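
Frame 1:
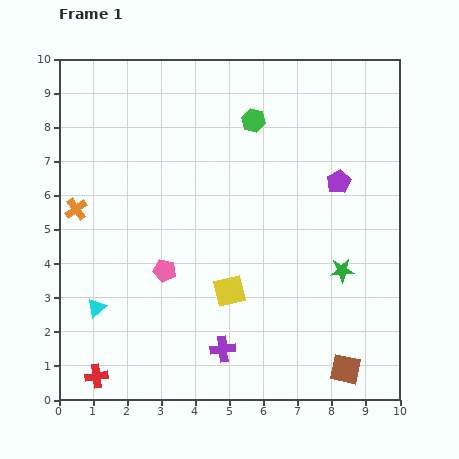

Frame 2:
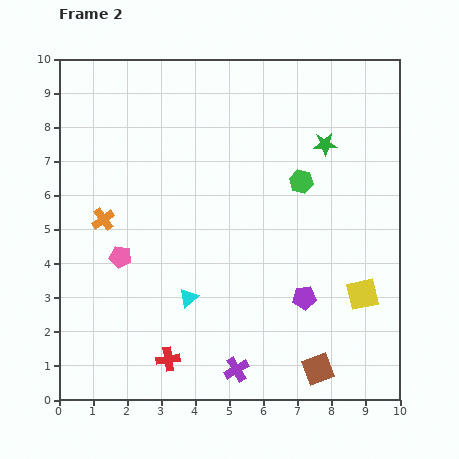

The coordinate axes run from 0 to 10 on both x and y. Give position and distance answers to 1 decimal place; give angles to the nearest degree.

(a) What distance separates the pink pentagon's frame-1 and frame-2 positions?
1.4

The pink pentagon moved from (3.1, 3.8) to (1.8, 4.2), a distance of √(1.3² + 0.4²) ≈ 1.4.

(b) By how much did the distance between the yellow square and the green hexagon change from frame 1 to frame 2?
-1.2

Distance in frame 1: 5.0. Distance in frame 2: 3.8.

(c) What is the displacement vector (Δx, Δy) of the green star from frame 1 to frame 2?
(-0.5, 3.7)

The green star was at (8.3, 3.8) in frame 1 and (7.8, 7.5) in frame 2.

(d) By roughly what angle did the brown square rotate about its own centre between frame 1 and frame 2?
32° counter-clockwise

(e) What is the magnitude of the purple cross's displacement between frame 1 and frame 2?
0.7

The purple cross moved from (4.8, 1.5) to (5.2, 0.9), a distance of √(0.4² + 0.6²) ≈ 0.7.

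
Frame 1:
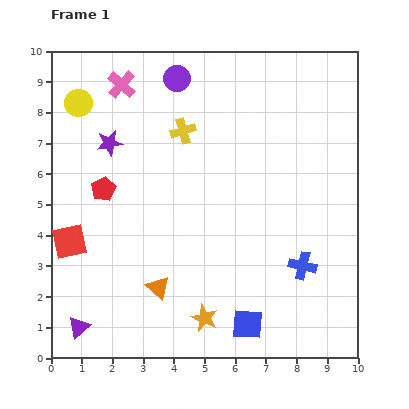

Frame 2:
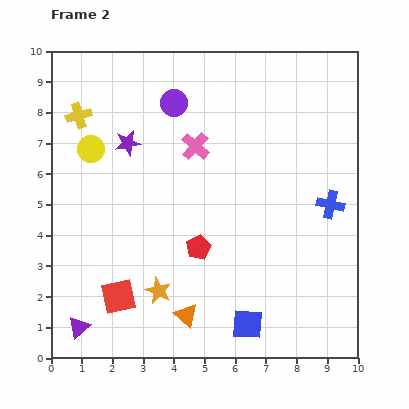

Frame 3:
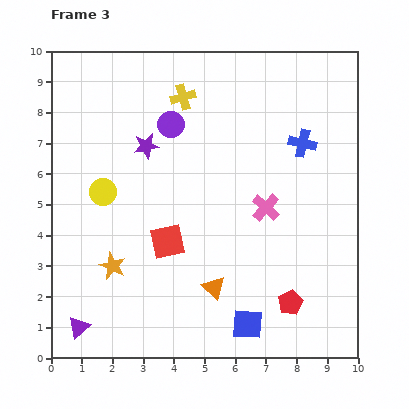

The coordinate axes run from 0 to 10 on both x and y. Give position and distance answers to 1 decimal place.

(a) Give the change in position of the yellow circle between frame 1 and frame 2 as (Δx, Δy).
(0.4, -1.5)

The yellow circle was at (0.9, 8.3) in frame 1 and (1.3, 6.8) in frame 2.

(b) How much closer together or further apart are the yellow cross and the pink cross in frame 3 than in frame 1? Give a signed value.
+2.0

Distance in frame 1: 2.5. Distance in frame 3: 4.5.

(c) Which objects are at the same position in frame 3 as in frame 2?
the blue square, the purple triangle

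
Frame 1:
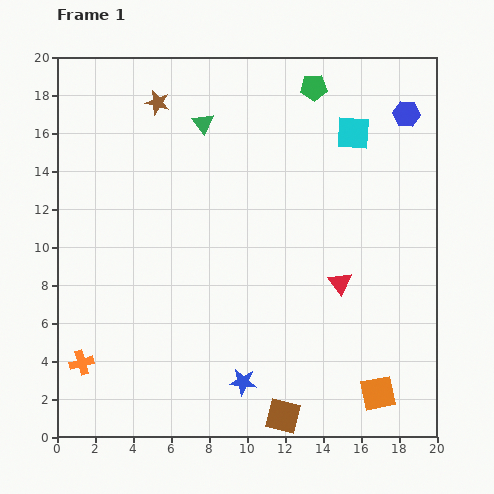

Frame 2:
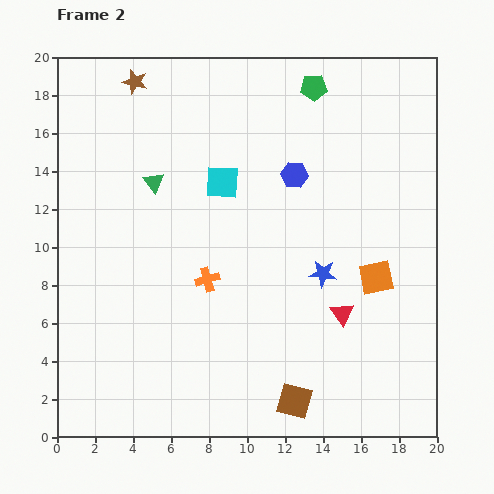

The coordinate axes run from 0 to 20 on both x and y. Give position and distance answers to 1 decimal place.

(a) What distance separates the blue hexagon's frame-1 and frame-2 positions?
6.7

The blue hexagon moved from (18.4, 17.0) to (12.5, 13.8), a distance of √(5.9² + 3.2²) ≈ 6.7.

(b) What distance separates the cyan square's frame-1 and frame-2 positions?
7.4

The cyan square moved from (15.6, 16.0) to (8.7, 13.4), a distance of √(6.9² + 2.6²) ≈ 7.4.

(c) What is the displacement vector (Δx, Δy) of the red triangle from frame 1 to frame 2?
(0.1, -1.6)

The red triangle was at (14.9, 8.1) in frame 1 and (15.0, 6.5) in frame 2.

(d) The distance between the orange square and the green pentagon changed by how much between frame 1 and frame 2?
-6.0

Distance in frame 1: 16.5. Distance in frame 2: 10.5.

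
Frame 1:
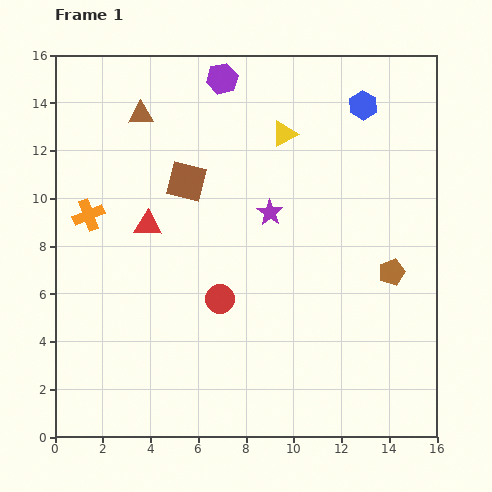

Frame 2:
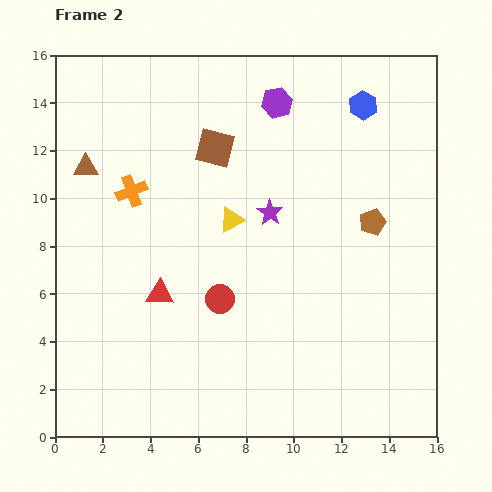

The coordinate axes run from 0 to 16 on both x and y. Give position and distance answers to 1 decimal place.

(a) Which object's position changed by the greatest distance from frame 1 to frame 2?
the yellow triangle

(moved 4.2; next 3.2)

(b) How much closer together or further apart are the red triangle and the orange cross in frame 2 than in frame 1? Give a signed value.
+2.0

Distance in frame 1: 2.5. Distance in frame 2: 4.5.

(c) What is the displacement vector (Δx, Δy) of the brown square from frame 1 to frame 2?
(1.2, 1.4)

The brown square was at (5.5, 10.7) in frame 1 and (6.7, 12.1) in frame 2.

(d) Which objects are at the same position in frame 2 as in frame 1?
the blue hexagon, the red circle, the purple star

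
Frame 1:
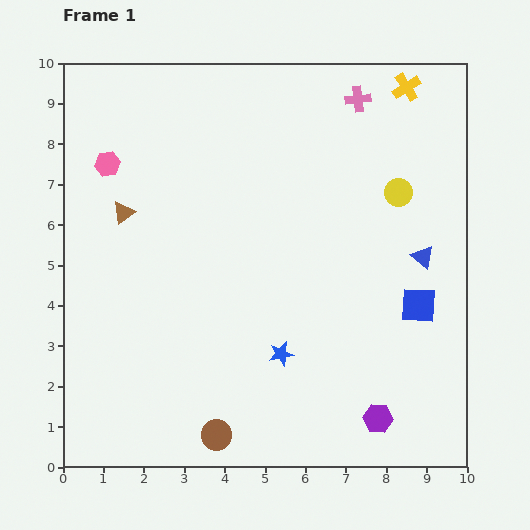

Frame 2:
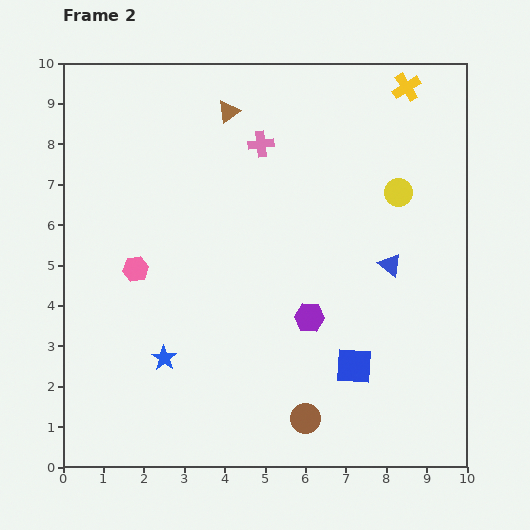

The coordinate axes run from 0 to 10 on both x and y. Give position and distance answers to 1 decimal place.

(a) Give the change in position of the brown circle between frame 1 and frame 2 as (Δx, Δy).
(2.2, 0.4)

The brown circle was at (3.8, 0.8) in frame 1 and (6.0, 1.2) in frame 2.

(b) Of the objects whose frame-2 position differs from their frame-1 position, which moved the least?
the blue triangle

(moved 0.8)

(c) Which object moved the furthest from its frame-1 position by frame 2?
the brown triangle

(moved 3.6; next 3.0)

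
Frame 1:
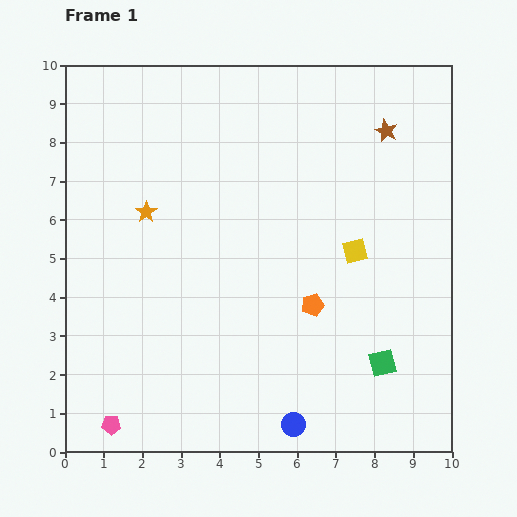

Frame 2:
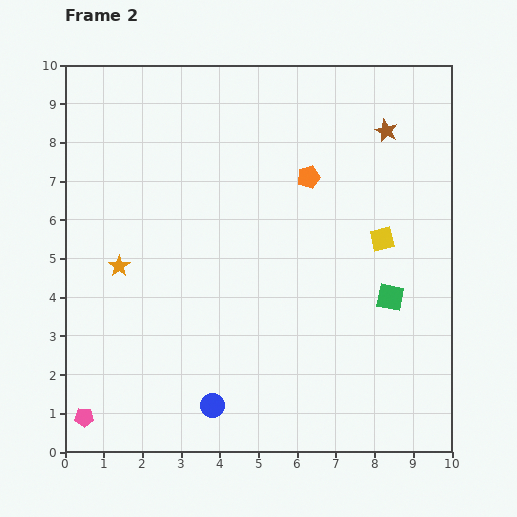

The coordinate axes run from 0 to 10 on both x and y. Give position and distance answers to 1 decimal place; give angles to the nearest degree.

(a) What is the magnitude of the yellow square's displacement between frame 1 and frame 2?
0.8

The yellow square moved from (7.5, 5.2) to (8.2, 5.5), a distance of √(0.7² + 0.3²) ≈ 0.8.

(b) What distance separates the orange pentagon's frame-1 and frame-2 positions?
3.3

The orange pentagon moved from (6.4, 3.8) to (6.3, 7.1), a distance of √(0.1² + 3.3²) ≈ 3.3.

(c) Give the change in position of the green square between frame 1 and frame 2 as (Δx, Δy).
(0.2, 1.7)

The green square was at (8.2, 2.3) in frame 1 and (8.4, 4.0) in frame 2.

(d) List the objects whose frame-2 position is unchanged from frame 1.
the brown star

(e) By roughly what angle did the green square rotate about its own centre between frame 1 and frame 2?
26° clockwise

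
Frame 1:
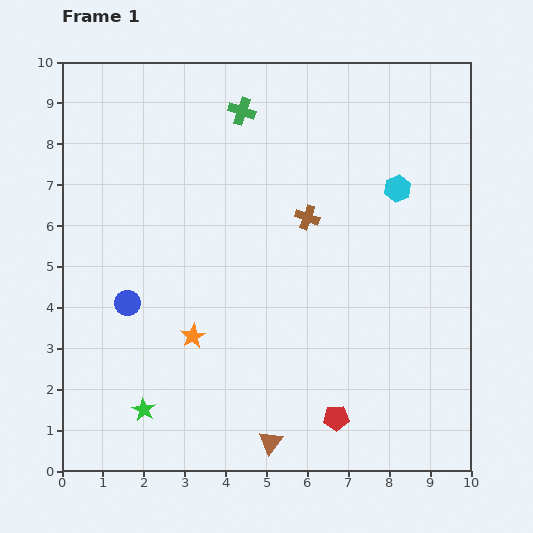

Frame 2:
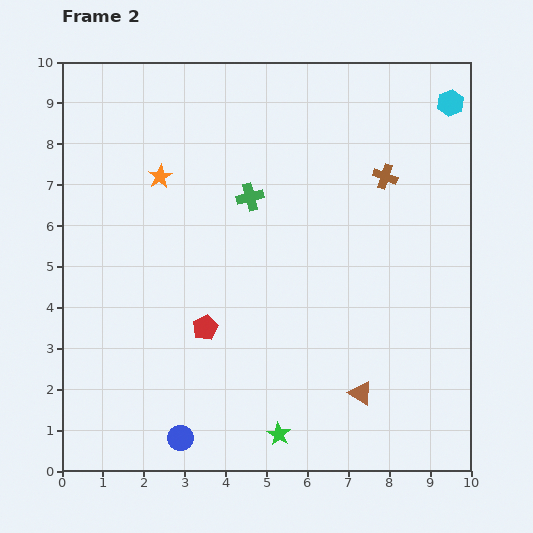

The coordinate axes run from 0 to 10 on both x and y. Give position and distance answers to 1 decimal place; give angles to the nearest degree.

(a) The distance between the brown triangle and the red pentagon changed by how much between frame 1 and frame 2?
+2.4

Distance in frame 1: 1.7. Distance in frame 2: 4.1.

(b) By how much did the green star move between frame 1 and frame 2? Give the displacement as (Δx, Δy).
(3.3, -0.6)

The green star was at (2.0, 1.5) in frame 1 and (5.3, 0.9) in frame 2.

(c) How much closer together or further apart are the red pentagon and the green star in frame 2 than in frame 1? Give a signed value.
-1.5

Distance in frame 1: 4.7. Distance in frame 2: 3.2.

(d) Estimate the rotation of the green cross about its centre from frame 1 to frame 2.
34° counter-clockwise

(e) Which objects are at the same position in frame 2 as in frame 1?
none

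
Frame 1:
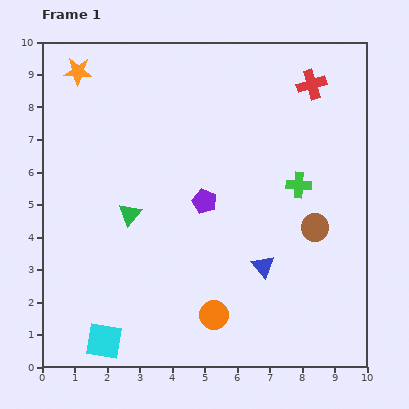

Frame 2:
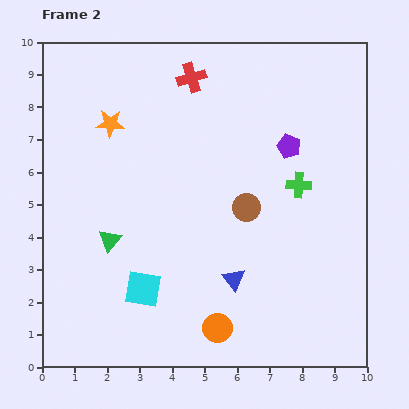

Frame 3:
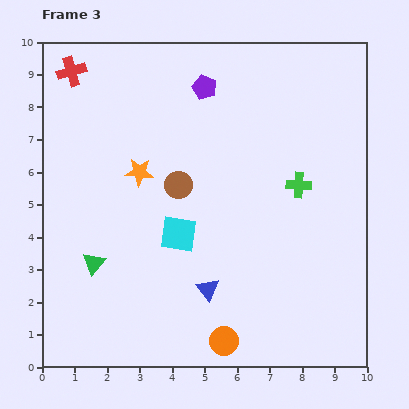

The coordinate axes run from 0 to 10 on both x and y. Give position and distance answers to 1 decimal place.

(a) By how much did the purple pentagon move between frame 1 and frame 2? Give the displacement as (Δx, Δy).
(2.6, 1.7)

The purple pentagon was at (5.0, 5.1) in frame 1 and (7.6, 6.8) in frame 2.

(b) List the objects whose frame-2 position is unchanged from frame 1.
the green cross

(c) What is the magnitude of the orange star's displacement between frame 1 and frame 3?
3.6

The orange star moved from (1.1, 9.1) to (3.0, 6.0), a distance of √(1.9² + 3.1²) ≈ 3.6.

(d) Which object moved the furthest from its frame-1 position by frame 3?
the red cross

(moved 7.4; next 4.4)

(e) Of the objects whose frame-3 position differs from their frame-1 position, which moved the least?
the orange circle

(moved 0.9)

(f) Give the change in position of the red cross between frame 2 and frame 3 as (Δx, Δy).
(-3.7, 0.2)

The red cross was at (4.6, 8.9) in frame 2 and (0.9, 9.1) in frame 3.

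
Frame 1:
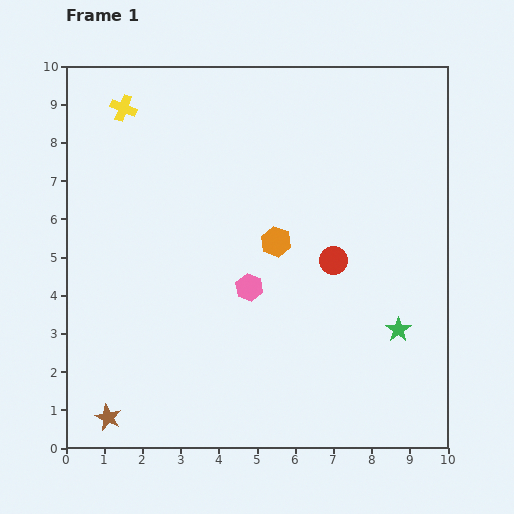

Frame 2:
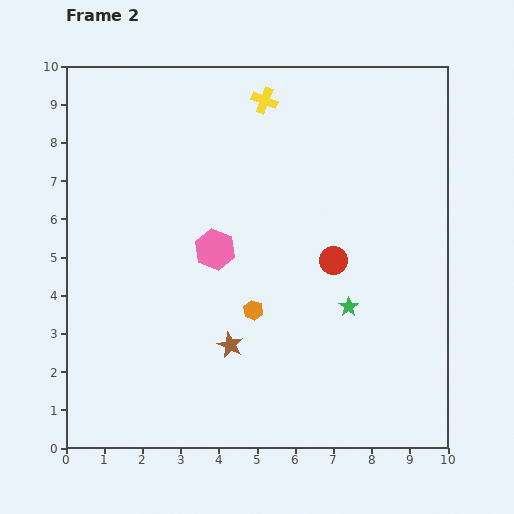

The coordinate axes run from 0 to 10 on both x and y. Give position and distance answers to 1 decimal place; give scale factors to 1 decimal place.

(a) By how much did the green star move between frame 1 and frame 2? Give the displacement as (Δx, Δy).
(-1.3, 0.6)

The green star was at (8.7, 3.1) in frame 1 and (7.4, 3.7) in frame 2.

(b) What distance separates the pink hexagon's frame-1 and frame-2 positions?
1.3

The pink hexagon moved from (4.8, 4.2) to (3.9, 5.2), a distance of √(0.9² + 1.0²) ≈ 1.3.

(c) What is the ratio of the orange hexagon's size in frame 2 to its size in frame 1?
0.7×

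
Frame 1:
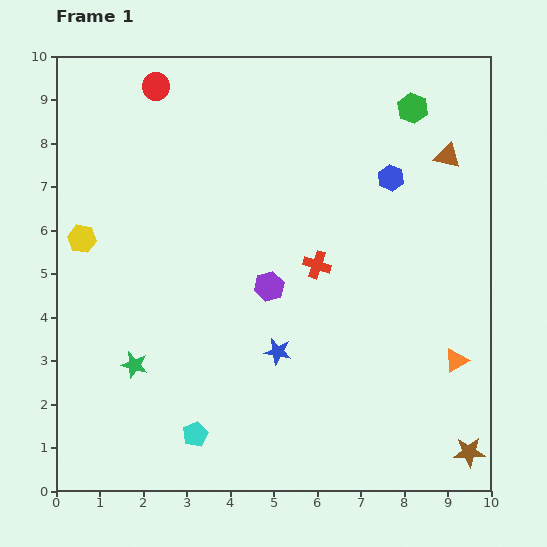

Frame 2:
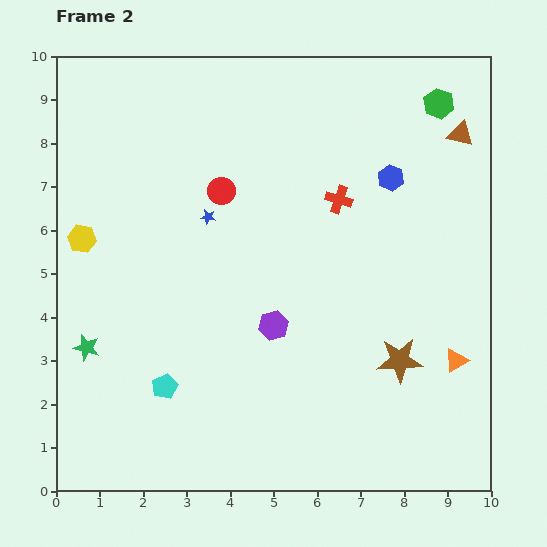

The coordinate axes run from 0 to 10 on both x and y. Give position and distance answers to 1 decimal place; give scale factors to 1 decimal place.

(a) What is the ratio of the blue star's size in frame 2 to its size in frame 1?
0.6×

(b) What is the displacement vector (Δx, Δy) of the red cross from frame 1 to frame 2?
(0.5, 1.5)

The red cross was at (6.0, 5.2) in frame 1 and (6.5, 6.7) in frame 2.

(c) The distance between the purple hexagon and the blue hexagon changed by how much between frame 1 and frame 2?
+0.5

Distance in frame 1: 3.8. Distance in frame 2: 4.3.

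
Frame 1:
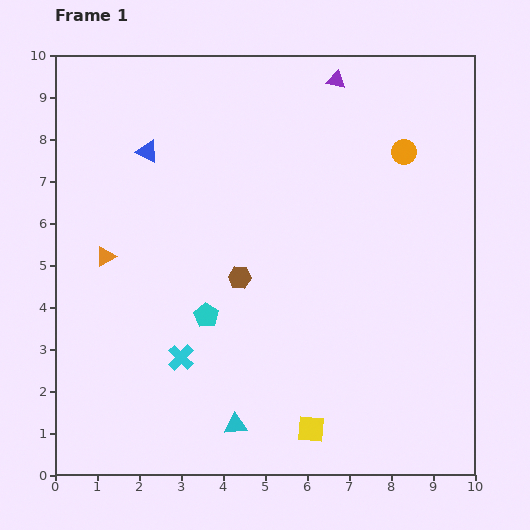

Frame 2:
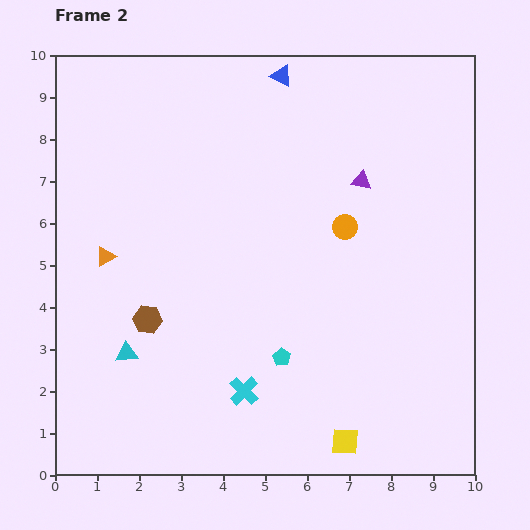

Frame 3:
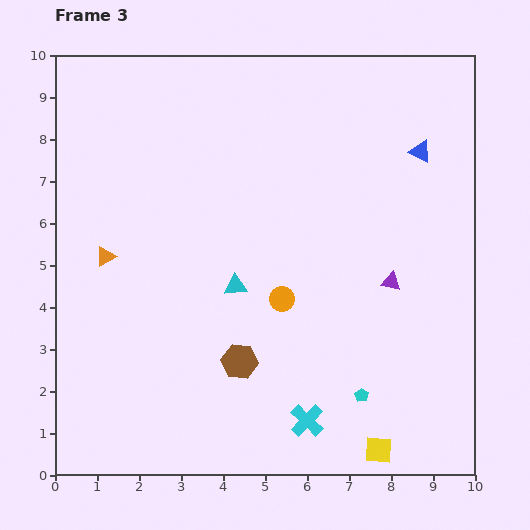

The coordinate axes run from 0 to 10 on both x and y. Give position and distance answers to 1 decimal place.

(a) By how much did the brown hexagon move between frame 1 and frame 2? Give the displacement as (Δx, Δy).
(-2.2, -1.0)

The brown hexagon was at (4.4, 4.7) in frame 1 and (2.2, 3.7) in frame 2.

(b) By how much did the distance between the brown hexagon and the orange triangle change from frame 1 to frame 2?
-1.4

Distance in frame 1: 3.2. Distance in frame 2: 1.8.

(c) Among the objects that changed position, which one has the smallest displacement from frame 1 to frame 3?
the yellow square

(moved 1.7)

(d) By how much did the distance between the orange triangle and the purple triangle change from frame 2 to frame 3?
+0.4

Distance in frame 2: 6.4. Distance in frame 3: 6.8.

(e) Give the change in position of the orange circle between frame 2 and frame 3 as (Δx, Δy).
(-1.5, -1.7)

The orange circle was at (6.9, 5.9) in frame 2 and (5.4, 4.2) in frame 3.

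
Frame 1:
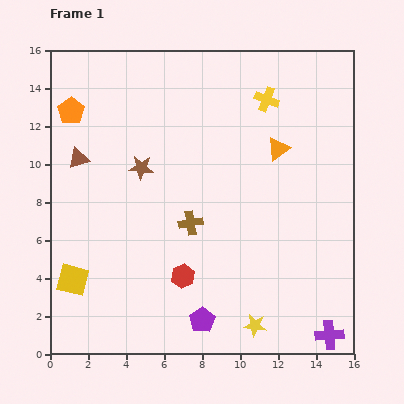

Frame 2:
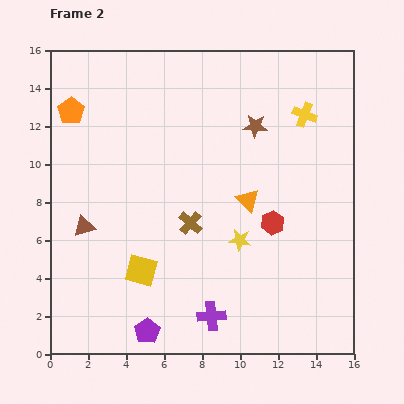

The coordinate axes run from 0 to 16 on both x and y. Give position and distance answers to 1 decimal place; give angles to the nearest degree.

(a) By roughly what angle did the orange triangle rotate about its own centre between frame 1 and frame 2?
40° counter-clockwise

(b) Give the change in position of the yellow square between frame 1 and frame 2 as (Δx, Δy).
(3.6, 0.5)

The yellow square was at (1.2, 3.9) in frame 1 and (4.8, 4.4) in frame 2.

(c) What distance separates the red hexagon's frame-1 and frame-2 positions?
5.5

The red hexagon moved from (7.0, 4.1) to (11.7, 6.9), a distance of √(4.7² + 2.8²) ≈ 5.5.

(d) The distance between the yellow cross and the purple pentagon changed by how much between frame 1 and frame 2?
+2.0

Distance in frame 1: 12.1. Distance in frame 2: 14.1.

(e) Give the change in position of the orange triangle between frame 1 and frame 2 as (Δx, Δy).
(-1.6, -2.7)

The orange triangle was at (12.0, 10.8) in frame 1 and (10.4, 8.1) in frame 2.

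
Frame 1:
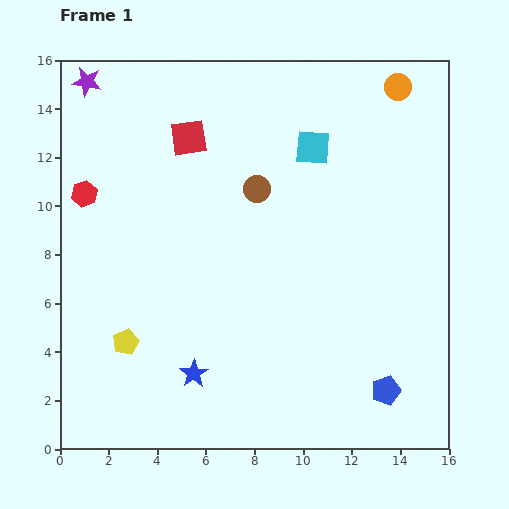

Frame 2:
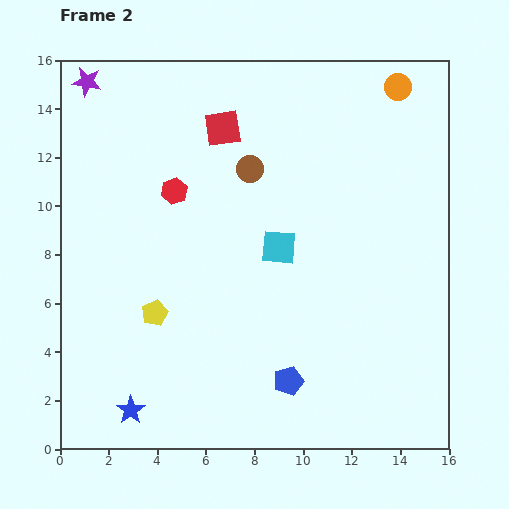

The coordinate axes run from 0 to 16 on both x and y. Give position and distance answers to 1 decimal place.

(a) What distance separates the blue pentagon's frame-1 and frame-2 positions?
4.0

The blue pentagon moved from (13.4, 2.4) to (9.4, 2.8), a distance of √(4.0² + 0.4²) ≈ 4.0.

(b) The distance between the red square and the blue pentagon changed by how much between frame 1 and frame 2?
-2.5

Distance in frame 1: 13.2. Distance in frame 2: 10.7.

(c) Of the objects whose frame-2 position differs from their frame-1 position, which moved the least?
the brown circle

(moved 0.9)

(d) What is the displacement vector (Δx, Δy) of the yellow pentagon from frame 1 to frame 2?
(1.2, 1.2)

The yellow pentagon was at (2.7, 4.4) in frame 1 and (3.9, 5.6) in frame 2.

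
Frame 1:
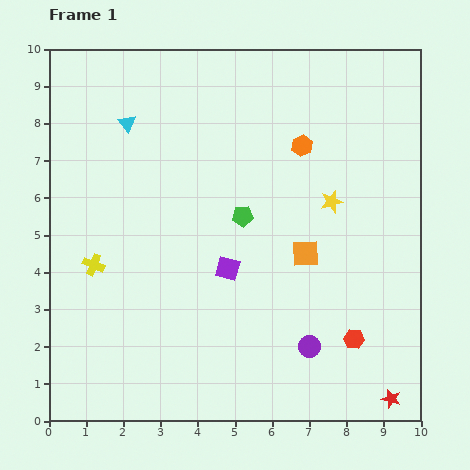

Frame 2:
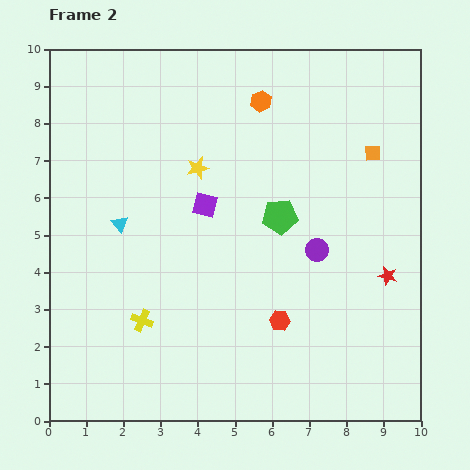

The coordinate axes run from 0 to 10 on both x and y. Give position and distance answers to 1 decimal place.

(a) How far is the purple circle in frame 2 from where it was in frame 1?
2.6

The purple circle moved from (7.0, 2.0) to (7.2, 4.6), a distance of √(0.2² + 2.6²) ≈ 2.6.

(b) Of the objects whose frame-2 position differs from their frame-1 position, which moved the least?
the green pentagon

(moved 1.0)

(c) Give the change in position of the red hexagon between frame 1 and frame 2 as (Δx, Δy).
(-2.0, 0.5)

The red hexagon was at (8.2, 2.2) in frame 1 and (6.2, 2.7) in frame 2.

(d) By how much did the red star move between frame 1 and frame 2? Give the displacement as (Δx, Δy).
(-0.1, 3.3)

The red star was at (9.2, 0.6) in frame 1 and (9.1, 3.9) in frame 2.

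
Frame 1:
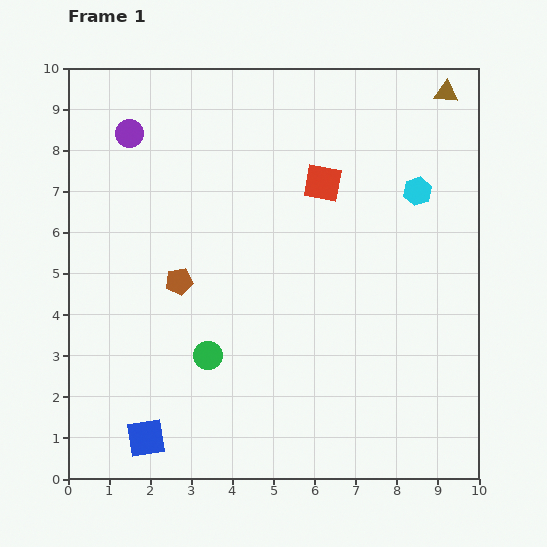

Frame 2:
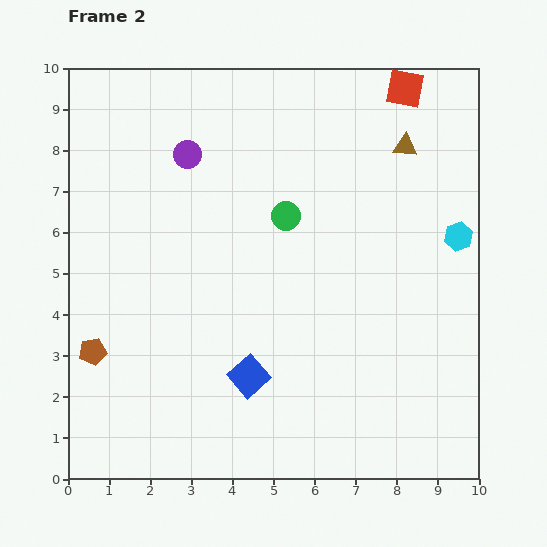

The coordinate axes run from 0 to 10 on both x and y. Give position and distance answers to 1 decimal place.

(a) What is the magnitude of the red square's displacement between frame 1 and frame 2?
3.0

The red square moved from (6.2, 7.2) to (8.2, 9.5), a distance of √(2.0² + 2.3²) ≈ 3.0.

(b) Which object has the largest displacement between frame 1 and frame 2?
the green circle

(moved 3.9; next 3.0)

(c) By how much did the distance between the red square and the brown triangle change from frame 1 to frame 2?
-2.3

Distance in frame 1: 3.7. Distance in frame 2: 1.4.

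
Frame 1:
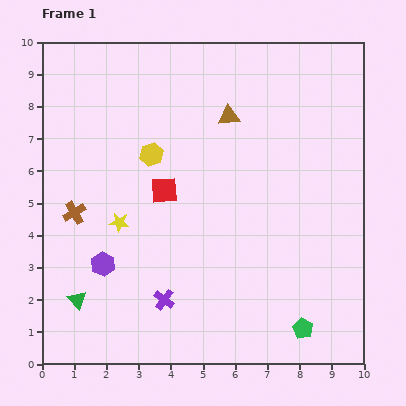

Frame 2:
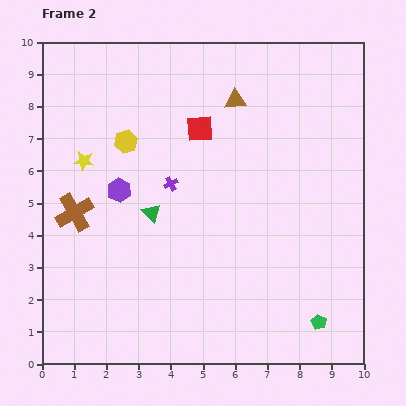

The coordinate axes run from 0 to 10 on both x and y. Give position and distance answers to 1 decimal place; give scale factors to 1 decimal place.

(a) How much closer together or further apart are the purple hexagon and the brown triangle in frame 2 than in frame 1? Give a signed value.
-1.4

Distance in frame 1: 6.0. Distance in frame 2: 4.6.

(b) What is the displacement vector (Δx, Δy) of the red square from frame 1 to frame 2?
(1.1, 1.9)

The red square was at (3.8, 5.4) in frame 1 and (4.9, 7.3) in frame 2.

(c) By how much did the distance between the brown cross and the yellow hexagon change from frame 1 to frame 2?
-0.3

Distance in frame 1: 3.0. Distance in frame 2: 2.7.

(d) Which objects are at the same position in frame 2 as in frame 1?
the brown cross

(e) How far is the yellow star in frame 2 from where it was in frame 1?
2.2

The yellow star moved from (2.4, 4.4) to (1.3, 6.3), a distance of √(1.1² + 1.9²) ≈ 2.2.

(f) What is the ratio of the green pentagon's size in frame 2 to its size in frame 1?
0.8×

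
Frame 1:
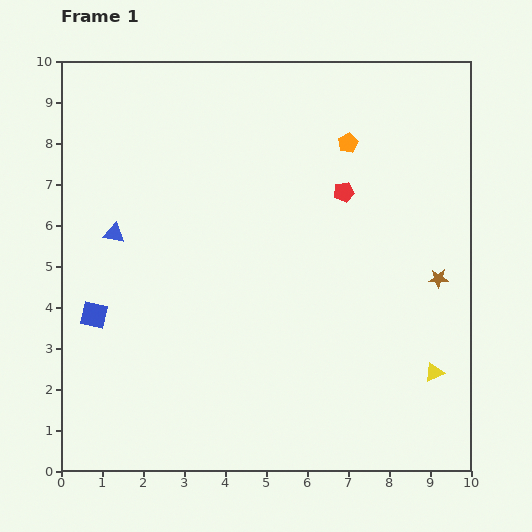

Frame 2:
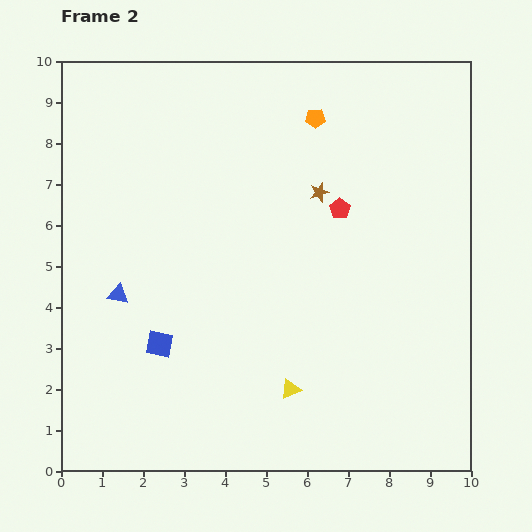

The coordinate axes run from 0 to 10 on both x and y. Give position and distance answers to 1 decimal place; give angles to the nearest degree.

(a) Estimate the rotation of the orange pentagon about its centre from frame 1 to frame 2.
26° clockwise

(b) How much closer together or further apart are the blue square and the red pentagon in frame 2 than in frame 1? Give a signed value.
-1.3

Distance in frame 1: 6.8. Distance in frame 2: 5.5.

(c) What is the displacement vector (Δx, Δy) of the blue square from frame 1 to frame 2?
(1.6, -0.7)

The blue square was at (0.8, 3.8) in frame 1 and (2.4, 3.1) in frame 2.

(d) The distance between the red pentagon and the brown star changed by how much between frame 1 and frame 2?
-2.5

Distance in frame 1: 3.1. Distance in frame 2: 0.6.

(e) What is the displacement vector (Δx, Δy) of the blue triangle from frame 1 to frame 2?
(0.1, -1.5)

The blue triangle was at (1.3, 5.8) in frame 1 and (1.4, 4.3) in frame 2.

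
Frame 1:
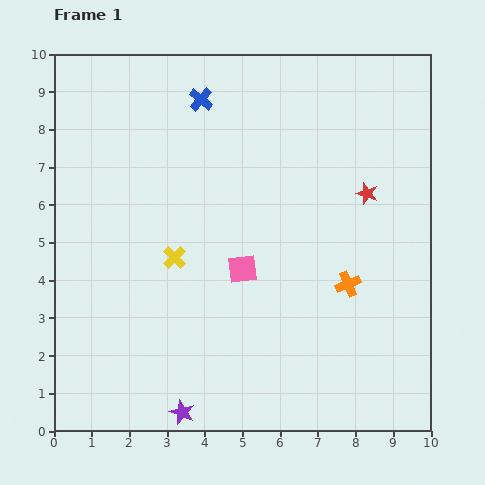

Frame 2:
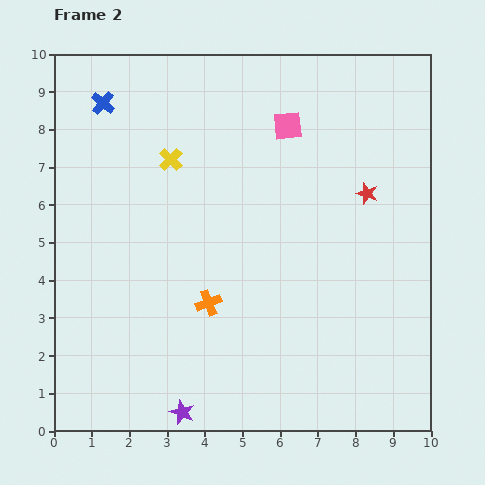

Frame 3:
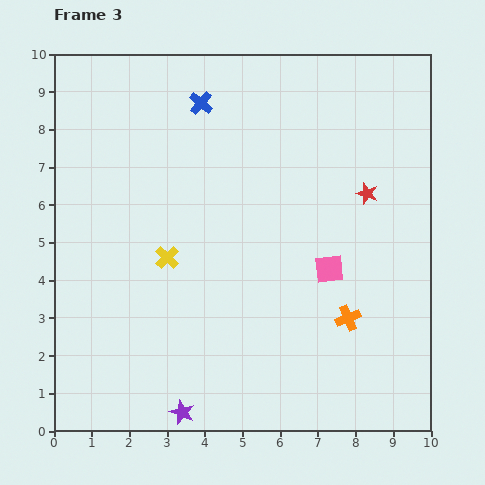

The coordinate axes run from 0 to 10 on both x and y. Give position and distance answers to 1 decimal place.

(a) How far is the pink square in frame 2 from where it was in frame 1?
4.0

The pink square moved from (5.0, 4.3) to (6.2, 8.1), a distance of √(1.2² + 3.8²) ≈ 4.0.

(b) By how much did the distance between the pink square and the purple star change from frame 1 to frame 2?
+4.0

Distance in frame 1: 4.1. Distance in frame 2: 8.1.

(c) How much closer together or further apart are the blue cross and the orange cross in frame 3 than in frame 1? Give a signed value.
+0.6

Distance in frame 1: 6.3. Distance in frame 3: 6.9.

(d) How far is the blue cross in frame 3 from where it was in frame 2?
2.6

The blue cross moved from (1.3, 8.7) to (3.9, 8.7), a distance of √(2.6² + 0.0²) ≈ 2.6.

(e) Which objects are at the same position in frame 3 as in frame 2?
the red star, the purple star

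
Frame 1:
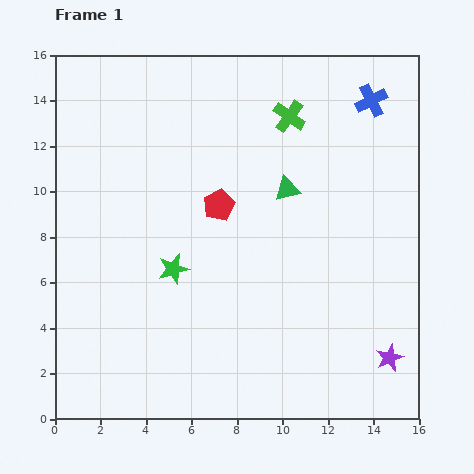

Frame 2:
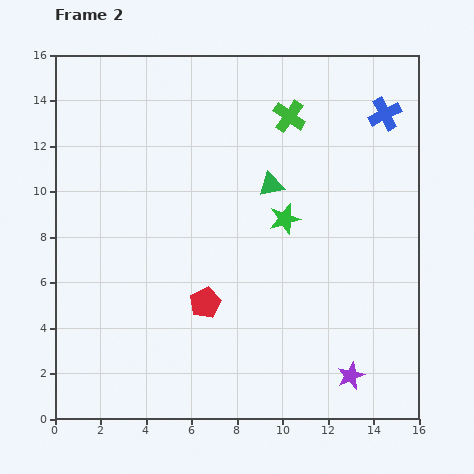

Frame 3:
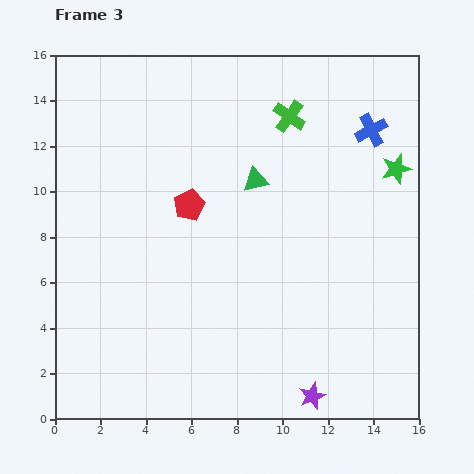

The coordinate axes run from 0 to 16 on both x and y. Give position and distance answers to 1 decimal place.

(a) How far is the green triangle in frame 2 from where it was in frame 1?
0.7

The green triangle moved from (10.2, 10.1) to (9.5, 10.3), a distance of √(0.7² + 0.2²) ≈ 0.7.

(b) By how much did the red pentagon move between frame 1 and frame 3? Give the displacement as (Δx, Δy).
(-1.3, 0.0)

The red pentagon was at (7.2, 9.4) in frame 1 and (5.9, 9.4) in frame 3.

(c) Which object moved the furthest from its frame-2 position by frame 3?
the green star

(moved 5.4; next 4.4)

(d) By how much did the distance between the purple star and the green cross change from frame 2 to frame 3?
+0.6

Distance in frame 2: 11.7. Distance in frame 3: 12.3.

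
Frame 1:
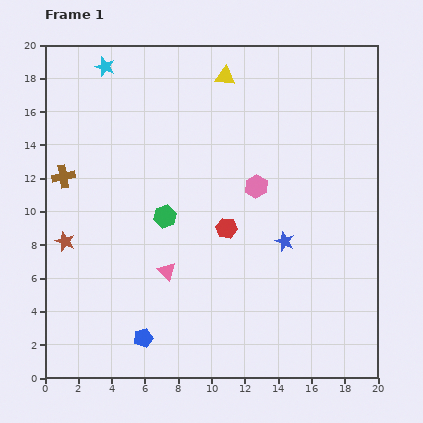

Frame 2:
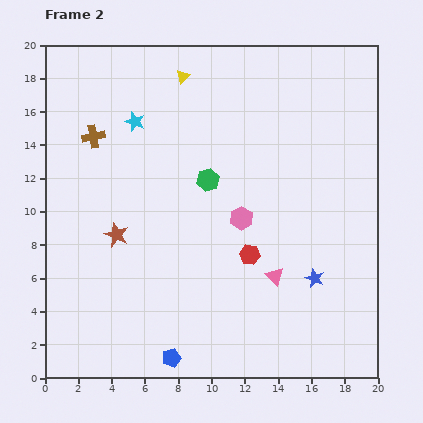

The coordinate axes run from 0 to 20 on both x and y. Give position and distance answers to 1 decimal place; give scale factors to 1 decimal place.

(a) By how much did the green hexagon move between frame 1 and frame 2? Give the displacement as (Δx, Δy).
(2.6, 2.2)

The green hexagon was at (7.2, 9.7) in frame 1 and (9.8, 11.9) in frame 2.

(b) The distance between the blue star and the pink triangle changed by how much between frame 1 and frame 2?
-4.9

Distance in frame 1: 7.3. Distance in frame 2: 2.4.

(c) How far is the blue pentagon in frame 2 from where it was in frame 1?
2.1

The blue pentagon moved from (5.9, 2.4) to (7.6, 1.2), a distance of √(1.7² + 1.2²) ≈ 2.1.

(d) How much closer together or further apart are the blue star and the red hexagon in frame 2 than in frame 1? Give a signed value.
+0.5

Distance in frame 1: 3.6. Distance in frame 2: 4.1.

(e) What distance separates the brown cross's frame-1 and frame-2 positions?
3.0

The brown cross moved from (1.1, 12.1) to (2.9, 14.5), a distance of √(1.8² + 2.4²) ≈ 3.0.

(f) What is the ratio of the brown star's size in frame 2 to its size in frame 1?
1.3×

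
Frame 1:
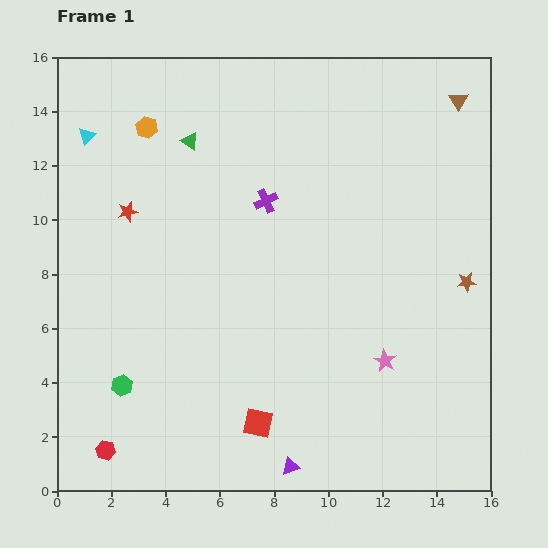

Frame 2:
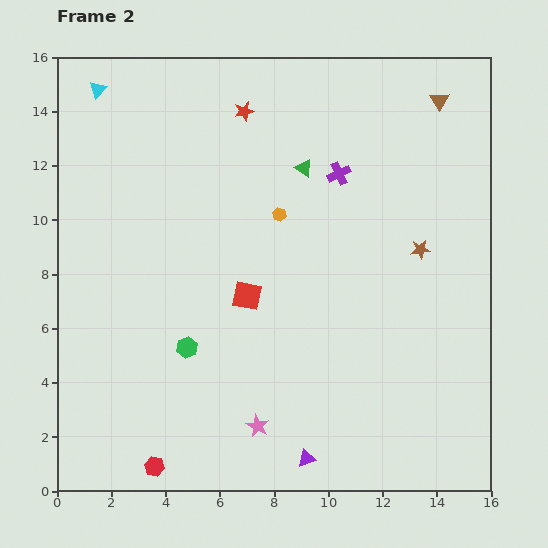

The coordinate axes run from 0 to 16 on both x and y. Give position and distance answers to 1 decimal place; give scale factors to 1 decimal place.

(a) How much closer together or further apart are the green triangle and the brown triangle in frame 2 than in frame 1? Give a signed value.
-4.4

Distance in frame 1: 10.0. Distance in frame 2: 5.6.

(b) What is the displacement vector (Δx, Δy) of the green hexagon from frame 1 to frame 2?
(2.4, 1.4)

The green hexagon was at (2.4, 3.9) in frame 1 and (4.8, 5.3) in frame 2.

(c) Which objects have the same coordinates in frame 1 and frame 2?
none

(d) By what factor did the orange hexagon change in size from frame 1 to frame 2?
0.6×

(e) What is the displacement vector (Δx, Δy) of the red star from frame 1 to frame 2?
(4.3, 3.7)

The red star was at (2.6, 10.3) in frame 1 and (6.9, 14.0) in frame 2.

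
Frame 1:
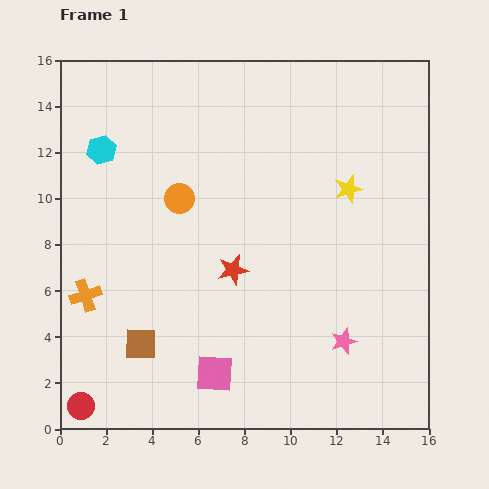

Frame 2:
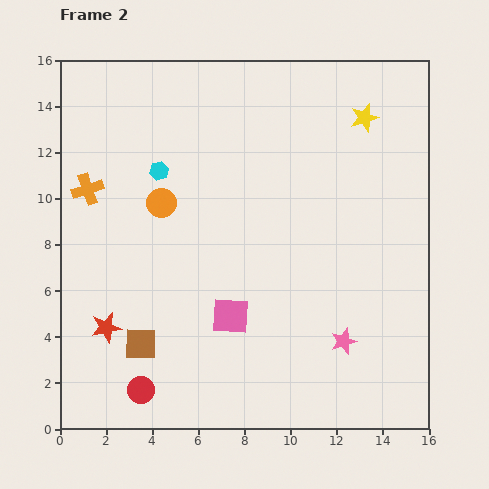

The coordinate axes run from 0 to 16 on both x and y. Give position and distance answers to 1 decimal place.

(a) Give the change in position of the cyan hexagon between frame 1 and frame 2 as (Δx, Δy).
(2.5, -0.9)

The cyan hexagon was at (1.8, 12.1) in frame 1 and (4.3, 11.2) in frame 2.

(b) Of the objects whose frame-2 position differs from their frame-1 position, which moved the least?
the orange circle

(moved 0.8)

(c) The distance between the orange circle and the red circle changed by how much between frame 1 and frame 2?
-1.9

Distance in frame 1: 10.0. Distance in frame 2: 8.1.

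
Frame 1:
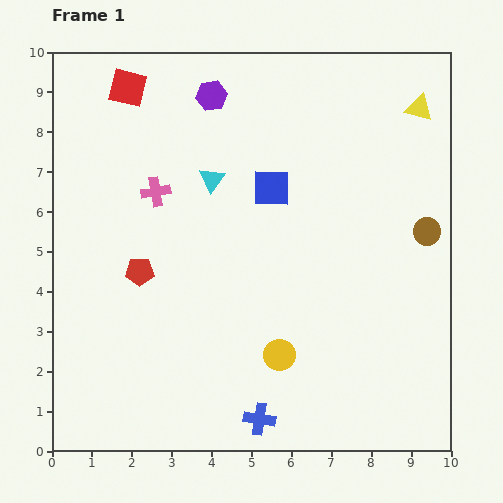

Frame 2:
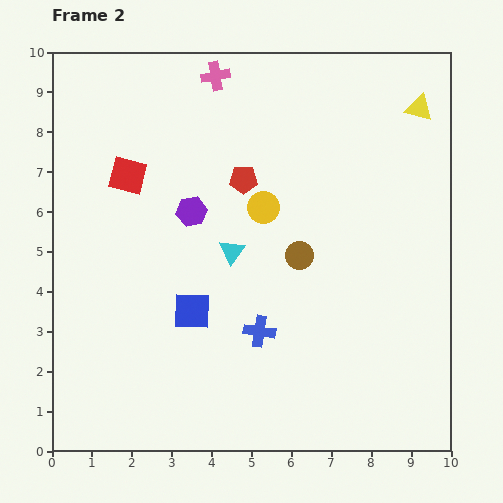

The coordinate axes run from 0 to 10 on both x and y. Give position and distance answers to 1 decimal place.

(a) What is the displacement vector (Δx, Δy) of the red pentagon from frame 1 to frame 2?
(2.6, 2.3)

The red pentagon was at (2.2, 4.5) in frame 1 and (4.8, 6.8) in frame 2.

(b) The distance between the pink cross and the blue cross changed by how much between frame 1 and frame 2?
+0.2

Distance in frame 1: 6.3. Distance in frame 2: 6.5.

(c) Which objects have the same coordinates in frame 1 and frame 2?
the yellow triangle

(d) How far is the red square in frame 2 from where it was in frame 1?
2.2

The red square moved from (1.9, 9.1) to (1.9, 6.9), a distance of √(0.0² + 2.2²) ≈ 2.2.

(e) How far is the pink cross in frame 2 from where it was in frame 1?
3.3

The pink cross moved from (2.6, 6.5) to (4.1, 9.4), a distance of √(1.5² + 2.9²) ≈ 3.3.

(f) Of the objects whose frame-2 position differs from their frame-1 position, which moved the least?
the cyan triangle

(moved 1.9)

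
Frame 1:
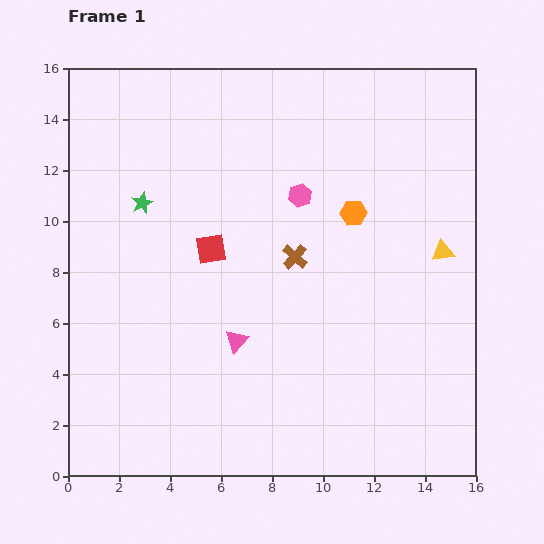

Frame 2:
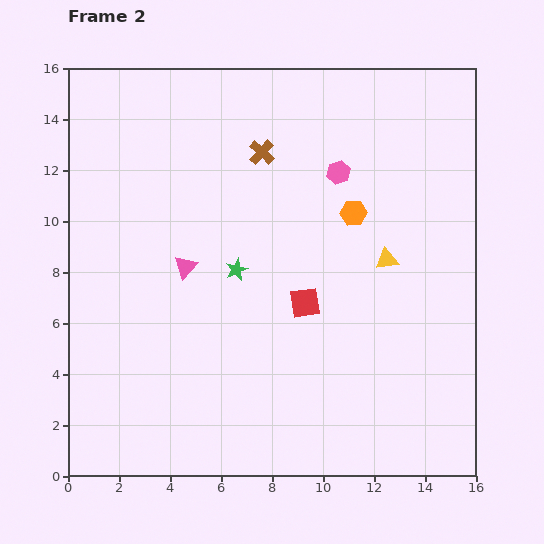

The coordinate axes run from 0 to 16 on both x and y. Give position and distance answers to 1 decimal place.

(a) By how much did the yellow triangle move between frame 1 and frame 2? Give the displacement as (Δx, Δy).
(-2.2, -0.3)

The yellow triangle was at (14.7, 8.8) in frame 1 and (12.5, 8.5) in frame 2.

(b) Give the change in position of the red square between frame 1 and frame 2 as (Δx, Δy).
(3.7, -2.1)

The red square was at (5.6, 8.9) in frame 1 and (9.3, 6.8) in frame 2.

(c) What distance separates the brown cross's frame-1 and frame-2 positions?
4.3

The brown cross moved from (8.9, 8.6) to (7.6, 12.7), a distance of √(1.3² + 4.1²) ≈ 4.3.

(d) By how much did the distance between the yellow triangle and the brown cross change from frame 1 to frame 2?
+0.7

Distance in frame 1: 5.8. Distance in frame 2: 6.5.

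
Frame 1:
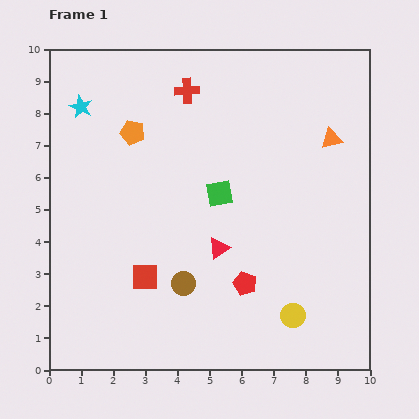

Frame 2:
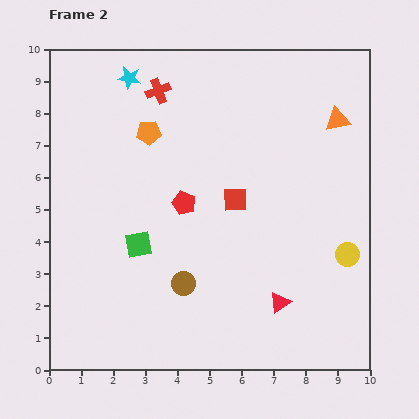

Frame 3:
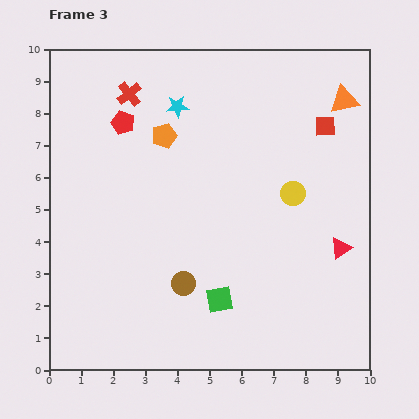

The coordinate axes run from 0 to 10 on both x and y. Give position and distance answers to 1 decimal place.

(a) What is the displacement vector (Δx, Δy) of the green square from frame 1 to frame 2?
(-2.5, -1.6)

The green square was at (5.3, 5.5) in frame 1 and (2.8, 3.9) in frame 2.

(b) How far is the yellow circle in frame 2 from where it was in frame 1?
2.5

The yellow circle moved from (7.6, 1.7) to (9.3, 3.6), a distance of √(1.7² + 1.9²) ≈ 2.5.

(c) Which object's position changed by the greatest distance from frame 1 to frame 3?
the red square

(moved 7.3; next 6.3)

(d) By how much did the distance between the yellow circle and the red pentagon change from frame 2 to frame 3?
+0.4

Distance in frame 2: 5.3. Distance in frame 3: 5.7.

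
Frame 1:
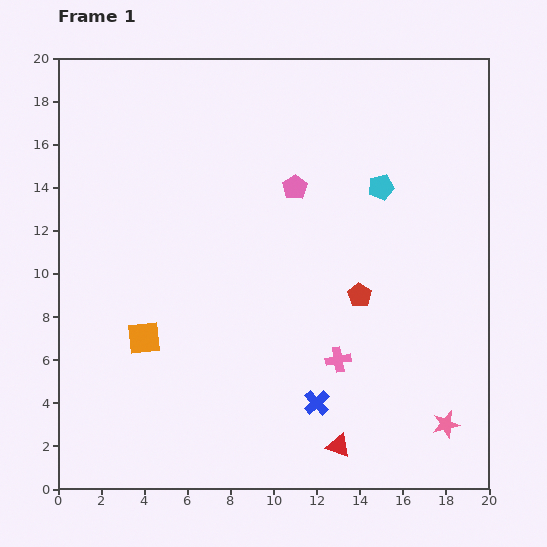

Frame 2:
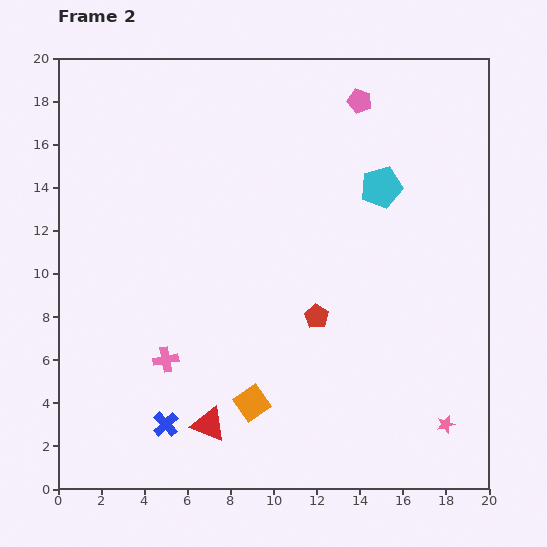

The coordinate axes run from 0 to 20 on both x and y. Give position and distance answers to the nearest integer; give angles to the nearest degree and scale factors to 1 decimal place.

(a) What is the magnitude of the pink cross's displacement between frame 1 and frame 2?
8

The pink cross moved from (13, 6) to (5, 6), a distance of √(8² + 0²) ≈ 8.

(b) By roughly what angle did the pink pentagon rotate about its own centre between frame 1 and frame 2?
23° counter-clockwise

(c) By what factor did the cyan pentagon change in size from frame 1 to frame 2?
1.6×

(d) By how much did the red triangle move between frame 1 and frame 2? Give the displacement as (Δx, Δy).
(-6, 1)

The red triangle was at (13, 2) in frame 1 and (7, 3) in frame 2.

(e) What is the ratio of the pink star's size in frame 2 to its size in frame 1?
0.7×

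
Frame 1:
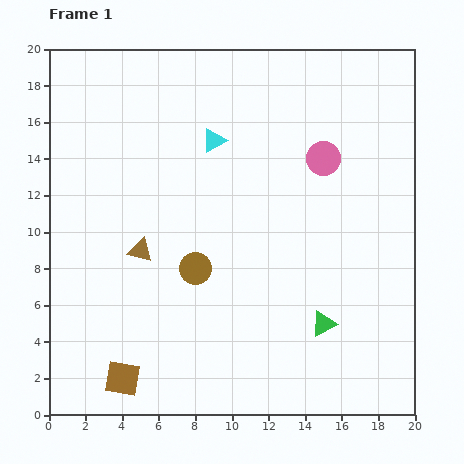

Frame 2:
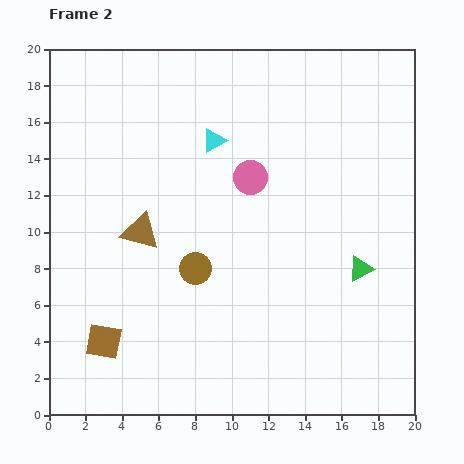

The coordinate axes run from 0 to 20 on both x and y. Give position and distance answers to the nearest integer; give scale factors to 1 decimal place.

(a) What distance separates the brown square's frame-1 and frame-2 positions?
2

The brown square moved from (4, 2) to (3, 4), a distance of √(1² + 2²) ≈ 2.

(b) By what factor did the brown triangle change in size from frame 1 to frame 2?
1.6×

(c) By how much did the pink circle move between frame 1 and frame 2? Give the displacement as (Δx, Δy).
(-4, -1)

The pink circle was at (15, 14) in frame 1 and (11, 13) in frame 2.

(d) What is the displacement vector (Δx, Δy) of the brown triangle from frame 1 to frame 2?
(0, 1)

The brown triangle was at (5, 9) in frame 1 and (5, 10) in frame 2.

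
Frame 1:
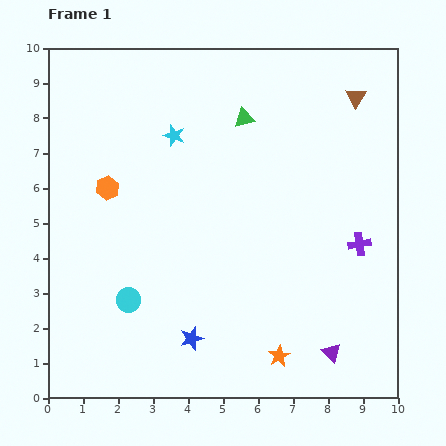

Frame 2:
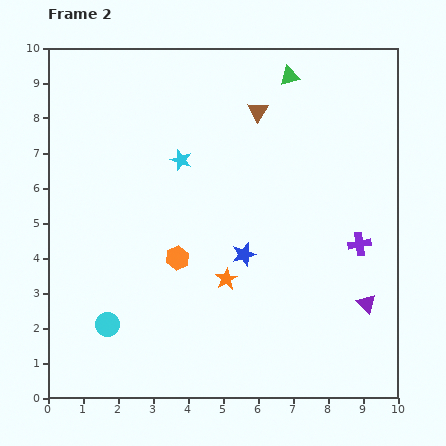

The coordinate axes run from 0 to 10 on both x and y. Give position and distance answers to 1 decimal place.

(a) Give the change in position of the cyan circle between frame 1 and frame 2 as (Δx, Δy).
(-0.6, -0.7)

The cyan circle was at (2.3, 2.8) in frame 1 and (1.7, 2.1) in frame 2.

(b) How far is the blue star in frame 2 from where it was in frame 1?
2.8

The blue star moved from (4.1, 1.7) to (5.6, 4.1), a distance of √(1.5² + 2.4²) ≈ 2.8.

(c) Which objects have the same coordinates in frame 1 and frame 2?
the purple cross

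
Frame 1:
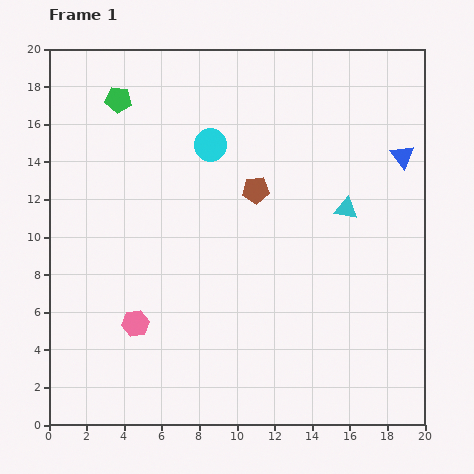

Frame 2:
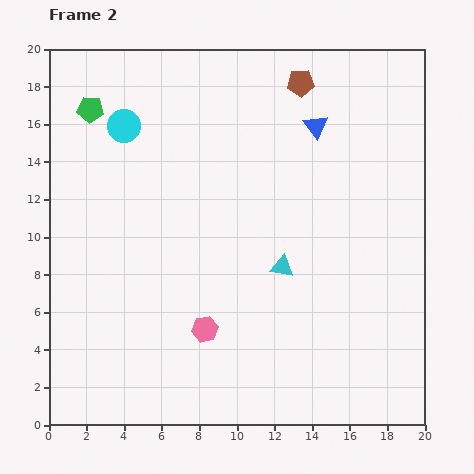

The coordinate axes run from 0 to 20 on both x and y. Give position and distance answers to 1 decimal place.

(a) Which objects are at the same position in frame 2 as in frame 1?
none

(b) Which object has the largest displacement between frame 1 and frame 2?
the brown pentagon

(moved 6.2; next 4.9)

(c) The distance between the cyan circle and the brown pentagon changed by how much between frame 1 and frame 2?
+6.3

Distance in frame 1: 3.4. Distance in frame 2: 9.7.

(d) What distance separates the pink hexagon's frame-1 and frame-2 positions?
3.7

The pink hexagon moved from (4.6, 5.4) to (8.3, 5.1), a distance of √(3.7² + 0.3²) ≈ 3.7.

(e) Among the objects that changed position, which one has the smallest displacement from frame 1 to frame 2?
the green pentagon

(moved 1.6)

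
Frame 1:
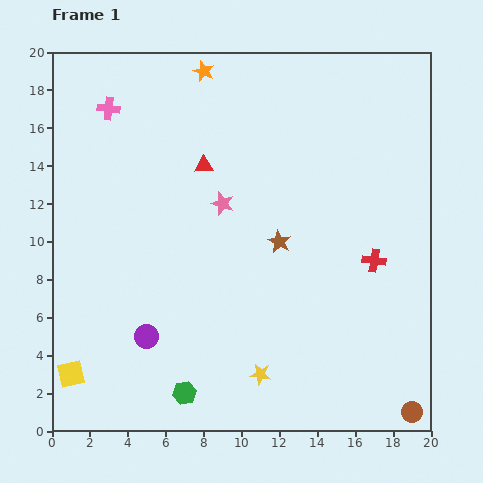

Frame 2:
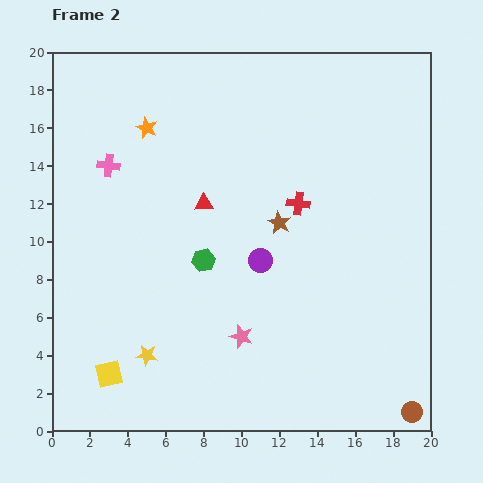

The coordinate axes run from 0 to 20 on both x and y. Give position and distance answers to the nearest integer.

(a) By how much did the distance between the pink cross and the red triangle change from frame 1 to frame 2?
-1

Distance in frame 1: 6. Distance in frame 2: 5.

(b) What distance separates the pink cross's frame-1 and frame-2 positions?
3

The pink cross moved from (3, 17) to (3, 14), a distance of √(0² + 3²) ≈ 3.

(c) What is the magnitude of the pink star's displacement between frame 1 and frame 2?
7

The pink star moved from (9, 12) to (10, 5), a distance of √(1² + 7²) ≈ 7.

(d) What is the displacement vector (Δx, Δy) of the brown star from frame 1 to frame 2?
(0, 1)

The brown star was at (12, 10) in frame 1 and (12, 11) in frame 2.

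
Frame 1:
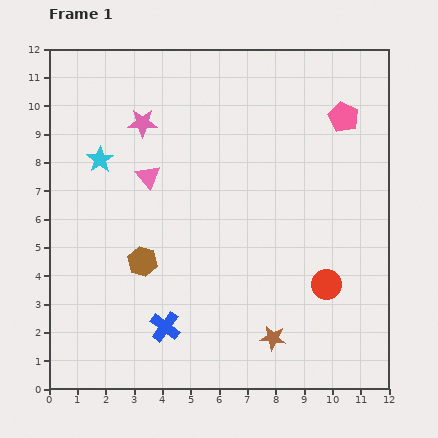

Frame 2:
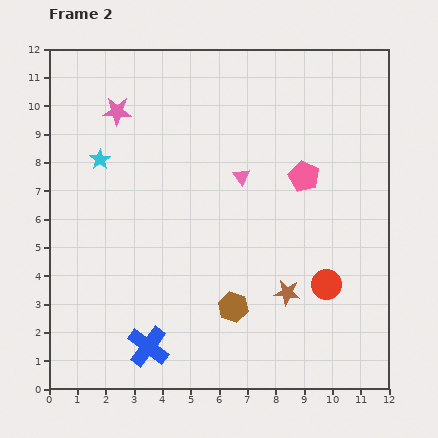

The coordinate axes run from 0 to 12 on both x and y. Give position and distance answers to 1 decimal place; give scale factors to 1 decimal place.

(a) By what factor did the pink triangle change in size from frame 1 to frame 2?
0.7×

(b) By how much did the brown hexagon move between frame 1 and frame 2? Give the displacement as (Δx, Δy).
(3.2, -1.6)

The brown hexagon was at (3.3, 4.5) in frame 1 and (6.5, 2.9) in frame 2.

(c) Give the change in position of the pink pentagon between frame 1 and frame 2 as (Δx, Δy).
(-1.4, -2.1)

The pink pentagon was at (10.4, 9.6) in frame 1 and (9.0, 7.5) in frame 2.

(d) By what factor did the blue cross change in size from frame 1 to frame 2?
1.4×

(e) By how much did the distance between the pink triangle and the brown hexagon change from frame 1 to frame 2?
+1.6

Distance in frame 1: 3.0. Distance in frame 2: 4.6.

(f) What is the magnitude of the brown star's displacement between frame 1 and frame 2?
1.7

The brown star moved from (7.9, 1.8) to (8.4, 3.4), a distance of √(0.5² + 1.6²) ≈ 1.7.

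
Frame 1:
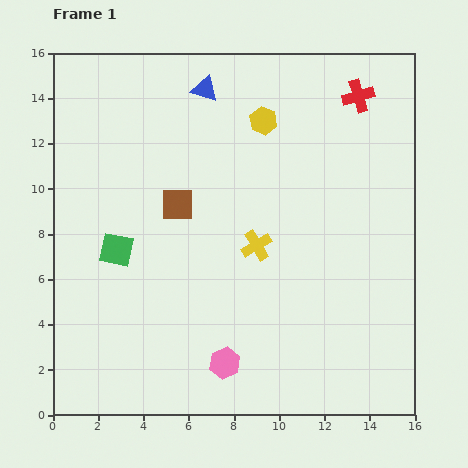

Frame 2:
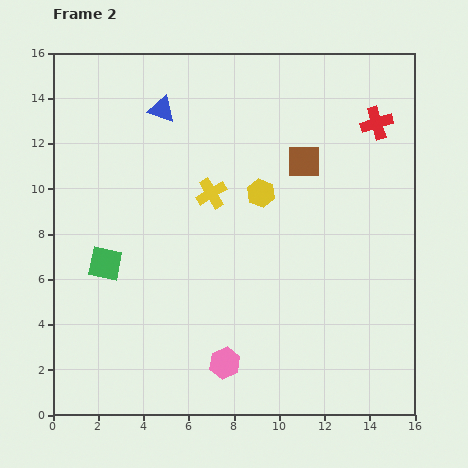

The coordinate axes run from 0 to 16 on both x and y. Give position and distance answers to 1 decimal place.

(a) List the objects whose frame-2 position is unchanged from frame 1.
the pink hexagon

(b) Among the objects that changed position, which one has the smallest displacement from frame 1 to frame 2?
the green square

(moved 0.8)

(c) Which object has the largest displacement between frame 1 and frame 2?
the brown square

(moved 5.9; next 3.2)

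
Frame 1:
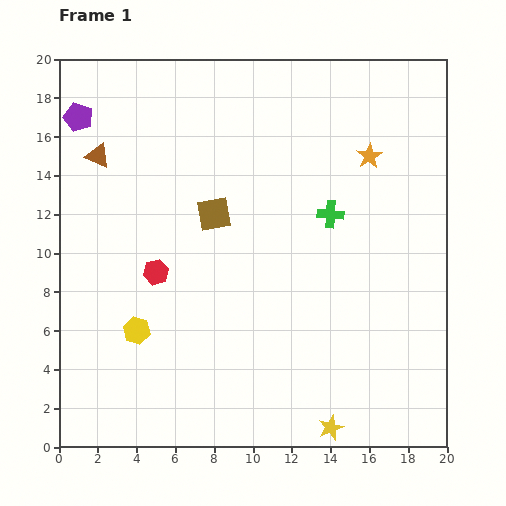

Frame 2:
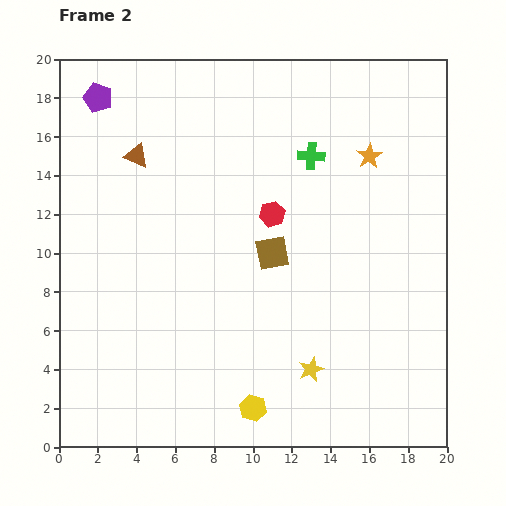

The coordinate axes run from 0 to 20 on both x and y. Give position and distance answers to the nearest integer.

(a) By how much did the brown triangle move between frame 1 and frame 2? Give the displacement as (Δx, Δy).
(2, 0)

The brown triangle was at (2, 15) in frame 1 and (4, 15) in frame 2.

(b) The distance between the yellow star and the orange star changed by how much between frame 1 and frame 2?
-3

Distance in frame 1: 14. Distance in frame 2: 11.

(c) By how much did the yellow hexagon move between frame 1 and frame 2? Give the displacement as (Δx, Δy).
(6, -4)

The yellow hexagon was at (4, 6) in frame 1 and (10, 2) in frame 2.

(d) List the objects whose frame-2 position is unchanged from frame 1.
the orange star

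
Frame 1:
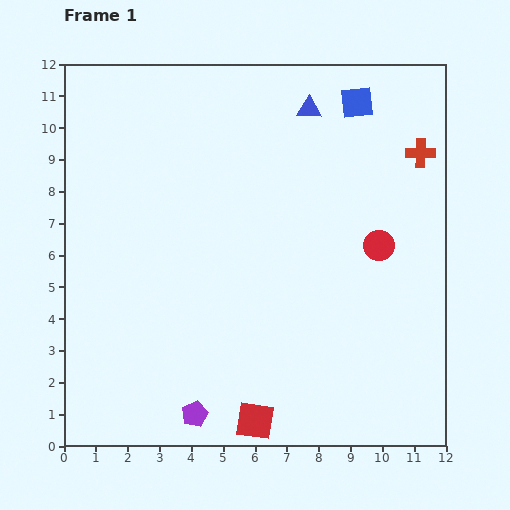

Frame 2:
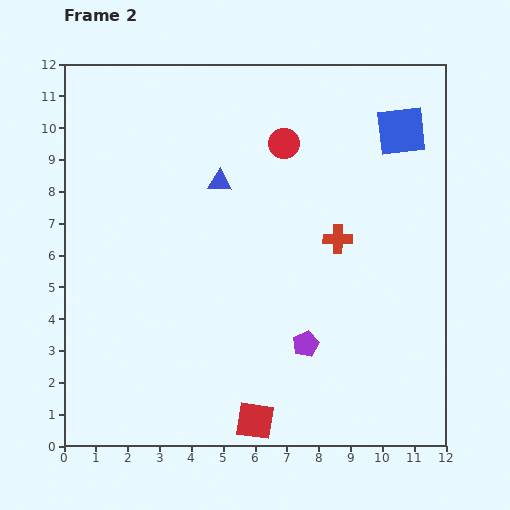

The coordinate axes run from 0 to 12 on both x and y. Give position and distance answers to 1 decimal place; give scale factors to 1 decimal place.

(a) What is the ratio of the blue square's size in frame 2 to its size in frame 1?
1.5×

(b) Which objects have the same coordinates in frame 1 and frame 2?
the red square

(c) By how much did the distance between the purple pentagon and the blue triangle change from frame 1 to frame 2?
-4.5

Distance in frame 1: 10.3. Distance in frame 2: 5.8.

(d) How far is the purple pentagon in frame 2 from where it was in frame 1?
4.1

The purple pentagon moved from (4.1, 1.0) to (7.6, 3.2), a distance of √(3.5² + 2.2²) ≈ 4.1.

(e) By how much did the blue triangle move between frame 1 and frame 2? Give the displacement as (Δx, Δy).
(-2.8, -2.3)

The blue triangle was at (7.7, 10.6) in frame 1 and (4.9, 8.3) in frame 2.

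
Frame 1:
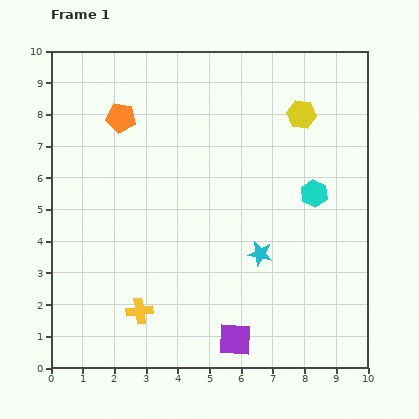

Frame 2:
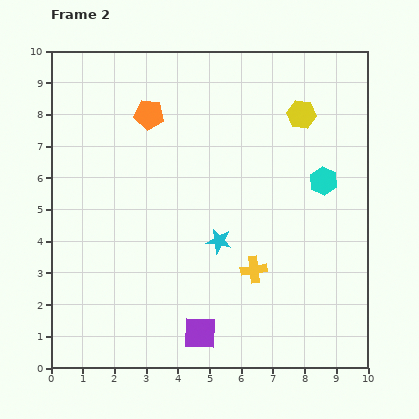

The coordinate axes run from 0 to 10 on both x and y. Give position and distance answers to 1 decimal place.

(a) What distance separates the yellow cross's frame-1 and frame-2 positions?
3.8

The yellow cross moved from (2.8, 1.8) to (6.4, 3.1), a distance of √(3.6² + 1.3²) ≈ 3.8.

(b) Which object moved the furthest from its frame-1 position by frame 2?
the yellow cross

(moved 3.8; next 1.4)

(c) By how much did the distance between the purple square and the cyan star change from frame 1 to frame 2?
+0.2

Distance in frame 1: 2.8. Distance in frame 2: 3.0.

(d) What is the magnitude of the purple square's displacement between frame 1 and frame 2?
1.1

The purple square moved from (5.8, 0.9) to (4.7, 1.1), a distance of √(1.1² + 0.2²) ≈ 1.1.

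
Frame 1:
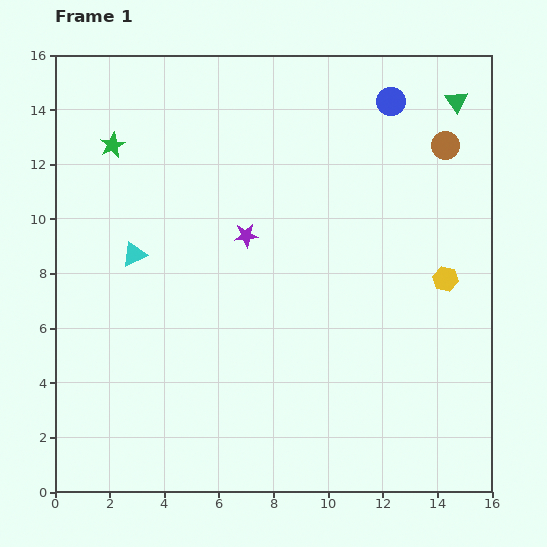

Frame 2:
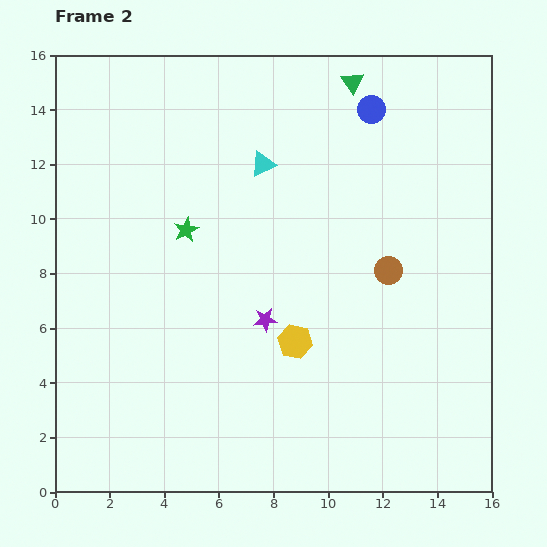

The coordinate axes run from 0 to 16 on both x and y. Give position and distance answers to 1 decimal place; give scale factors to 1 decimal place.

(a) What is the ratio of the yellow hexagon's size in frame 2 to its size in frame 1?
1.4×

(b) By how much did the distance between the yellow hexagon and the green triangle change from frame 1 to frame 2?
+3.2

Distance in frame 1: 6.5. Distance in frame 2: 9.7.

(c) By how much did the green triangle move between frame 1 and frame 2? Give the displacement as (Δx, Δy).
(-3.8, 0.7)

The green triangle was at (14.7, 14.3) in frame 1 and (10.9, 15.0) in frame 2.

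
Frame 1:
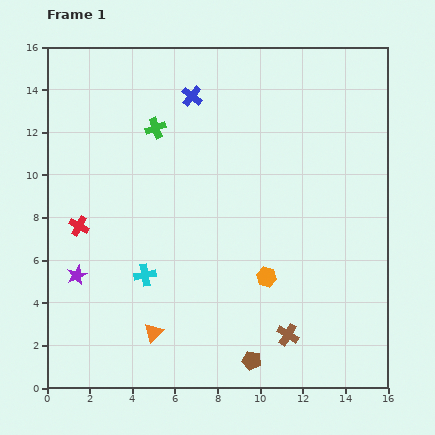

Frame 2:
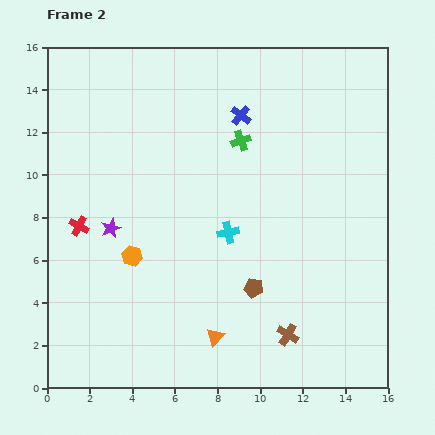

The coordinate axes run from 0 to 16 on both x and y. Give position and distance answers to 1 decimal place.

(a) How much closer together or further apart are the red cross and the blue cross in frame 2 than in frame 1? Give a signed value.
+1.1

Distance in frame 1: 8.1. Distance in frame 2: 9.2.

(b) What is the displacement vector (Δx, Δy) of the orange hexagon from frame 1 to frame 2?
(-6.3, 1.0)

The orange hexagon was at (10.3, 5.2) in frame 1 and (4.0, 6.2) in frame 2.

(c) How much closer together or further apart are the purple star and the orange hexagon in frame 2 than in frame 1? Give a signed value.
-7.3

Distance in frame 1: 8.9. Distance in frame 2: 1.6.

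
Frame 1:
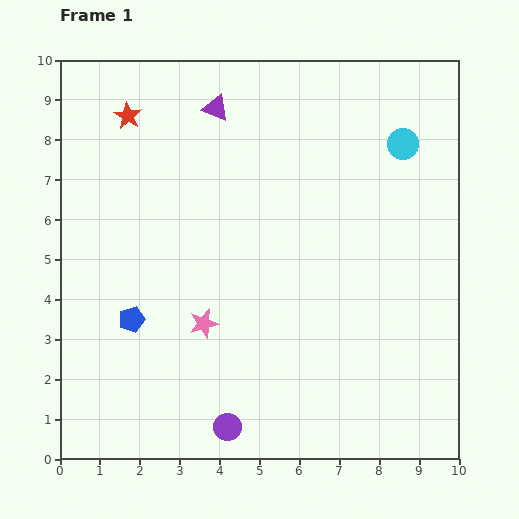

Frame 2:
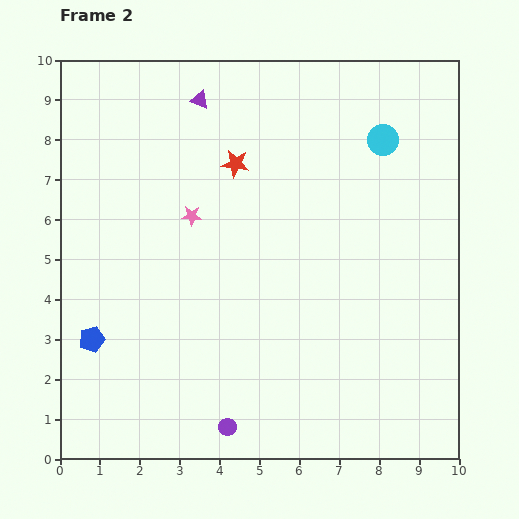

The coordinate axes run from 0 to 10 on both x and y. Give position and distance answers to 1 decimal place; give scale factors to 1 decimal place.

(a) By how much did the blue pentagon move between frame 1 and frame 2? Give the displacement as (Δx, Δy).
(-1.0, -0.5)

The blue pentagon was at (1.8, 3.5) in frame 1 and (0.8, 3.0) in frame 2.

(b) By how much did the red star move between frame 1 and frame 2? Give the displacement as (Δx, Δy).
(2.7, -1.2)

The red star was at (1.7, 8.6) in frame 1 and (4.4, 7.4) in frame 2.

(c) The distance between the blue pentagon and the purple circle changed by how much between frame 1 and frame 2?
+0.4

Distance in frame 1: 3.6. Distance in frame 2: 4.0.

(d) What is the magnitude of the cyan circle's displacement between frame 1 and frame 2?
0.5

The cyan circle moved from (8.6, 7.9) to (8.1, 8.0), a distance of √(0.5² + 0.1²) ≈ 0.5.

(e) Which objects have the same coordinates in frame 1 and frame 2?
the purple circle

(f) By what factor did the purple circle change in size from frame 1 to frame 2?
0.6×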